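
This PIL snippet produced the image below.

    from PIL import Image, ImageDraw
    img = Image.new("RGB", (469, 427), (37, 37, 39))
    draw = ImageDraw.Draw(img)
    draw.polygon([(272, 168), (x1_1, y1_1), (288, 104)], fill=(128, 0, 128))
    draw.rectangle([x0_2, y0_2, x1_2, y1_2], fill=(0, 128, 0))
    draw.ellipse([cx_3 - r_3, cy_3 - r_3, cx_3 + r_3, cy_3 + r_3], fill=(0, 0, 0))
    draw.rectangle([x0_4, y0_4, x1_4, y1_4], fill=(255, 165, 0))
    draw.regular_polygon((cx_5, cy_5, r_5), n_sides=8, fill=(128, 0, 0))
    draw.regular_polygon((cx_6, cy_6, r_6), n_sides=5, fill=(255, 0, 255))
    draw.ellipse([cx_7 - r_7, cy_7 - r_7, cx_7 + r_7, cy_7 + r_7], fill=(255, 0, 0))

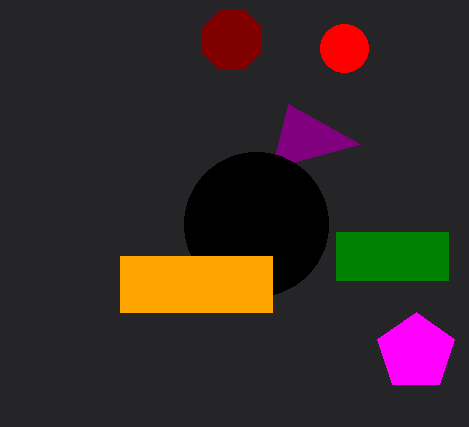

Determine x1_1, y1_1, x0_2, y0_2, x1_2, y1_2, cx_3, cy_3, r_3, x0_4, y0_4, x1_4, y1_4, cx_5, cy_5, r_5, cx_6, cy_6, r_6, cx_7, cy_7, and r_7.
x1_1 = 360; y1_1 = 144; x0_2 = 336; y0_2 = 232; x1_2 = 448; y1_2 = 280; cx_3 = 256; cy_3 = 224; r_3 = 72; x0_4 = 120; y0_4 = 256; x1_4 = 272; y1_4 = 312; cx_5 = 232; cy_5 = 40; r_5 = 32; cx_6 = 416; cy_6 = 352; r_6 = 40; cx_7 = 344; cy_7 = 48; r_7 = 24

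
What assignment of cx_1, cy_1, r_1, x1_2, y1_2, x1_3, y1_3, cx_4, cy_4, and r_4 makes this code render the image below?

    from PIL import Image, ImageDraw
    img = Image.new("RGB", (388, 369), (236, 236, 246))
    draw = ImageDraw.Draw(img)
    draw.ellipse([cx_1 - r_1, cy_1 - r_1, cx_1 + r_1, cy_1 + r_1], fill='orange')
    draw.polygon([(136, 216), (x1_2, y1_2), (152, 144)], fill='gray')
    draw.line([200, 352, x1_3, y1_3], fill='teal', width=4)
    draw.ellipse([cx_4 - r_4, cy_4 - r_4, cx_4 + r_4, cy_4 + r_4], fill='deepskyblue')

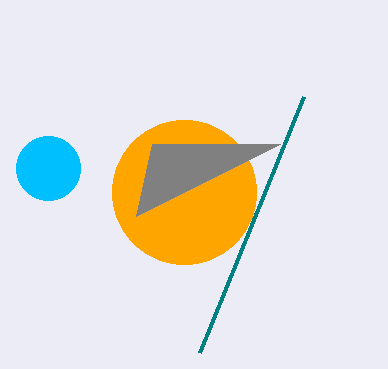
cx_1 = 184, cy_1 = 192, r_1 = 72, x1_2 = 280, y1_2 = 144, x1_3 = 304, y1_3 = 96, cx_4 = 48, cy_4 = 168, r_4 = 32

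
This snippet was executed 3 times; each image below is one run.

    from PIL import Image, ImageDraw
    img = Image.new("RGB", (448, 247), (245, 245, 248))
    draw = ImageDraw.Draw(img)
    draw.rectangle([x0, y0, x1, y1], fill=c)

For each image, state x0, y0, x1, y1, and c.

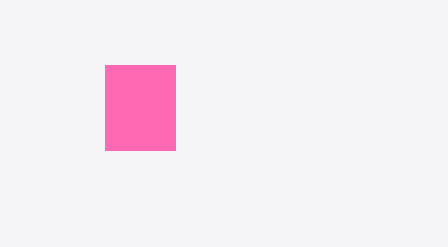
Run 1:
x0 = 105
y0 = 65
x1 = 175
y1 = 150
c = 'hotpink'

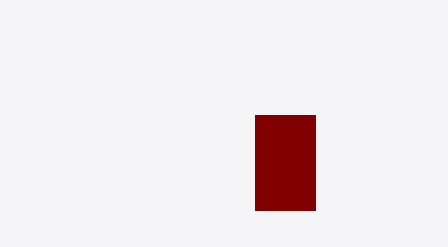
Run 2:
x0 = 255, y0 = 115, x1 = 315, y1 = 210, c = 'maroon'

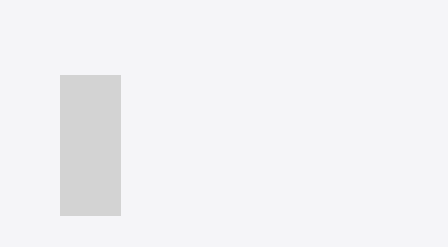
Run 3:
x0 = 60; y0 = 75; x1 = 120; y1 = 215; c = 'lightgray'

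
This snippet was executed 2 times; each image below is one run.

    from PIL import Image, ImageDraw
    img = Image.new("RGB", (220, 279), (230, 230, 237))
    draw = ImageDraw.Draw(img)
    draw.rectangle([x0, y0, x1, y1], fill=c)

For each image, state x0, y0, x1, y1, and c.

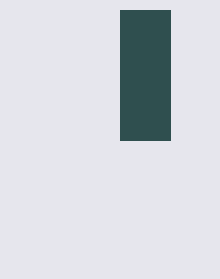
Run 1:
x0 = 120, y0 = 10, x1 = 170, y1 = 140, c = 'darkslategray'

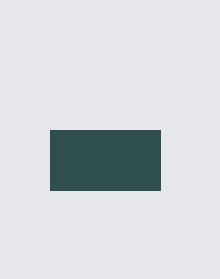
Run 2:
x0 = 50, y0 = 130, x1 = 160, y1 = 190, c = 'darkslategray'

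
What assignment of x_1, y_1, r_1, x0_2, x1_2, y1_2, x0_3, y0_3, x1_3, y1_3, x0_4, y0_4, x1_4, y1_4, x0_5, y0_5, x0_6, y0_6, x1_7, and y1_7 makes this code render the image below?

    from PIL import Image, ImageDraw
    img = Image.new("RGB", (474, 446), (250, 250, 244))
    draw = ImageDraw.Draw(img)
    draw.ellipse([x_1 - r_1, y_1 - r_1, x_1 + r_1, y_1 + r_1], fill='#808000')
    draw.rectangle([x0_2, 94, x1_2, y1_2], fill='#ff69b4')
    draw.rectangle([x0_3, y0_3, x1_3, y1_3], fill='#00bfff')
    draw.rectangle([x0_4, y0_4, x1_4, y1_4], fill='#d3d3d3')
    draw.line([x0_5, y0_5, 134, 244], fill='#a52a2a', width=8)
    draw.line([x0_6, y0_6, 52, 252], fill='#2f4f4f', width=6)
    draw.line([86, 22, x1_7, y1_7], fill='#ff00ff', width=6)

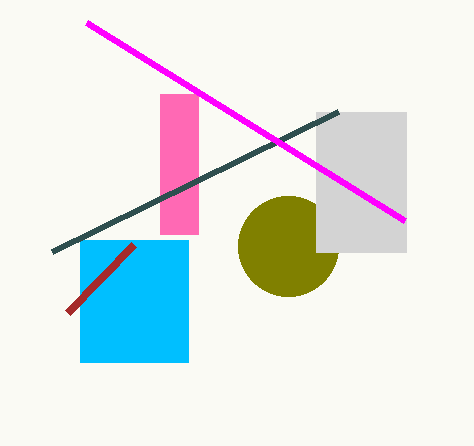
x_1 = 288, y_1 = 246, r_1 = 50, x0_2 = 160, x1_2 = 198, y1_2 = 234, x0_3 = 80, y0_3 = 240, x1_3 = 188, y1_3 = 362, x0_4 = 316, y0_4 = 112, x1_4 = 406, y1_4 = 252, x0_5 = 68, y0_5 = 312, x0_6 = 338, y0_6 = 112, x1_7 = 404, y1_7 = 220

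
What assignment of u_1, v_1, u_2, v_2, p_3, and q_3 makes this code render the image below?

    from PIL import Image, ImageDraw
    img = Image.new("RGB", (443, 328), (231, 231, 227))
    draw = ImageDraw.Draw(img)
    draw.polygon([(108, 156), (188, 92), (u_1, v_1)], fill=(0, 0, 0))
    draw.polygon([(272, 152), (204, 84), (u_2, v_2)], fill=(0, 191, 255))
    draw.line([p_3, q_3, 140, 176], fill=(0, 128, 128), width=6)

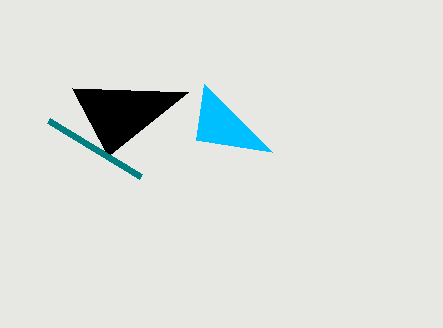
u_1 = 72, v_1 = 88, u_2 = 196, v_2 = 140, p_3 = 48, q_3 = 120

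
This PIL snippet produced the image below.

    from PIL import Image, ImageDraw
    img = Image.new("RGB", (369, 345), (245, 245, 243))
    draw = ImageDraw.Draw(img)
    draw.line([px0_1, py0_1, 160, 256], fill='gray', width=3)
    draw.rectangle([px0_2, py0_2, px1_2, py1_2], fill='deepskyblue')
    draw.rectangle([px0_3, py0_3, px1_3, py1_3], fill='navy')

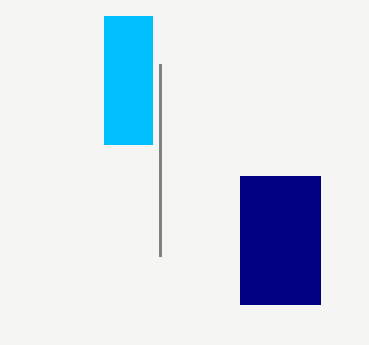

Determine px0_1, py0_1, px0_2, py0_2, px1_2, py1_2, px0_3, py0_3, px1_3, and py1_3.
px0_1 = 160, py0_1 = 64, px0_2 = 104, py0_2 = 16, px1_2 = 152, py1_2 = 144, px0_3 = 240, py0_3 = 176, px1_3 = 320, py1_3 = 304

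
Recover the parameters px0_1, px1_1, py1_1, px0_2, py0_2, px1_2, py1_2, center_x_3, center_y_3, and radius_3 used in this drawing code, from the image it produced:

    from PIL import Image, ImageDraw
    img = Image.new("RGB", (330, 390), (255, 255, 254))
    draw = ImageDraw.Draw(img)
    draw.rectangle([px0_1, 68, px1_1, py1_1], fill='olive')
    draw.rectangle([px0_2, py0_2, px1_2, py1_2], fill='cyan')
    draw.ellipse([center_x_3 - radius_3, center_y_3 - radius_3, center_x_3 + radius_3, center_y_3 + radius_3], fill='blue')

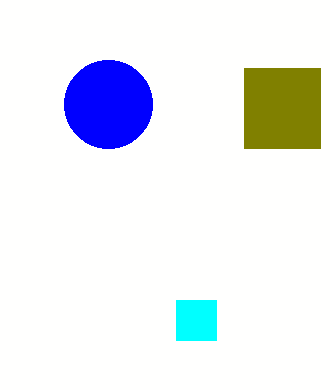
px0_1 = 244
px1_1 = 320
py1_1 = 148
px0_2 = 176
py0_2 = 300
px1_2 = 216
py1_2 = 340
center_x_3 = 108
center_y_3 = 104
radius_3 = 44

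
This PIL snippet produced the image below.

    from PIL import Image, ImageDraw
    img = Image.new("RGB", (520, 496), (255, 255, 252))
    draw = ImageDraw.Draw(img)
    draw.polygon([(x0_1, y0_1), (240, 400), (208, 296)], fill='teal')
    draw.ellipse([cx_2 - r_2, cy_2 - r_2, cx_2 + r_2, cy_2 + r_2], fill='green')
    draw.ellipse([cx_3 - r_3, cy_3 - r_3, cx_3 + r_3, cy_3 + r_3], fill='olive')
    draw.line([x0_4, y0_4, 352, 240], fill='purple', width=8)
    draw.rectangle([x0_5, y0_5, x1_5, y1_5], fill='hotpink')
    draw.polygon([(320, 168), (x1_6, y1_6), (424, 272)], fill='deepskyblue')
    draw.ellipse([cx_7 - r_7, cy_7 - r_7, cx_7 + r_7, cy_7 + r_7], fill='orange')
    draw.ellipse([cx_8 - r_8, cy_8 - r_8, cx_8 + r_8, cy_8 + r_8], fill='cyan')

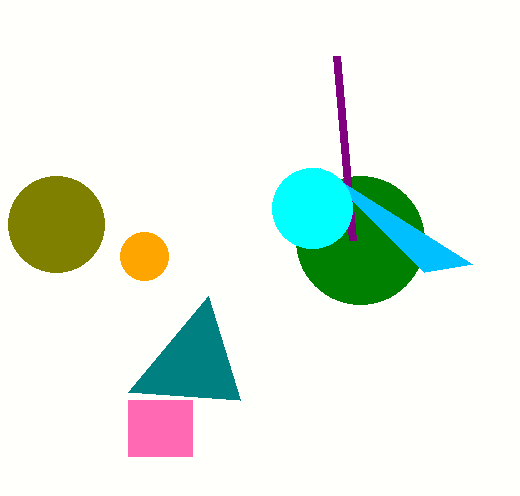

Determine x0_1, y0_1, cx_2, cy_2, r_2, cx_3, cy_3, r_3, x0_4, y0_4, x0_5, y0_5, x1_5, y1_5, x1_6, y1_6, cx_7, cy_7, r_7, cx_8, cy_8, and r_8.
x0_1 = 128, y0_1 = 392, cx_2 = 360, cy_2 = 240, r_2 = 64, cx_3 = 56, cy_3 = 224, r_3 = 48, x0_4 = 336, y0_4 = 56, x0_5 = 128, y0_5 = 400, x1_5 = 192, y1_5 = 456, x1_6 = 472, y1_6 = 264, cx_7 = 144, cy_7 = 256, r_7 = 24, cx_8 = 312, cy_8 = 208, r_8 = 40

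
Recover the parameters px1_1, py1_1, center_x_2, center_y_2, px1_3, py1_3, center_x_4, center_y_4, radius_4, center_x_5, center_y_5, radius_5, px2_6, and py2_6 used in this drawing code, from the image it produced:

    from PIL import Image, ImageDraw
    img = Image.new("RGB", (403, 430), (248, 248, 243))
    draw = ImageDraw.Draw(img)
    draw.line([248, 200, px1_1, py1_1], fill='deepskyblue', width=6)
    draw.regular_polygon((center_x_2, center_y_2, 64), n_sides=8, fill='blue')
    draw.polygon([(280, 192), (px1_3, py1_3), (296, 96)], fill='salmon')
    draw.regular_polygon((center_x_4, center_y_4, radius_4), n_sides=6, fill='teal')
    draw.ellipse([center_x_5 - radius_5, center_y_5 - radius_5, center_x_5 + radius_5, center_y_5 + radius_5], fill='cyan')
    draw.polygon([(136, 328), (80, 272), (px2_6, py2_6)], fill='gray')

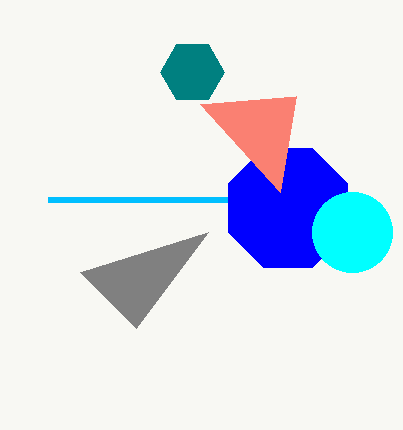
px1_1 = 48; py1_1 = 200; center_x_2 = 288; center_y_2 = 208; px1_3 = 200; py1_3 = 104; center_x_4 = 192; center_y_4 = 72; radius_4 = 32; center_x_5 = 352; center_y_5 = 232; radius_5 = 40; px2_6 = 208; py2_6 = 232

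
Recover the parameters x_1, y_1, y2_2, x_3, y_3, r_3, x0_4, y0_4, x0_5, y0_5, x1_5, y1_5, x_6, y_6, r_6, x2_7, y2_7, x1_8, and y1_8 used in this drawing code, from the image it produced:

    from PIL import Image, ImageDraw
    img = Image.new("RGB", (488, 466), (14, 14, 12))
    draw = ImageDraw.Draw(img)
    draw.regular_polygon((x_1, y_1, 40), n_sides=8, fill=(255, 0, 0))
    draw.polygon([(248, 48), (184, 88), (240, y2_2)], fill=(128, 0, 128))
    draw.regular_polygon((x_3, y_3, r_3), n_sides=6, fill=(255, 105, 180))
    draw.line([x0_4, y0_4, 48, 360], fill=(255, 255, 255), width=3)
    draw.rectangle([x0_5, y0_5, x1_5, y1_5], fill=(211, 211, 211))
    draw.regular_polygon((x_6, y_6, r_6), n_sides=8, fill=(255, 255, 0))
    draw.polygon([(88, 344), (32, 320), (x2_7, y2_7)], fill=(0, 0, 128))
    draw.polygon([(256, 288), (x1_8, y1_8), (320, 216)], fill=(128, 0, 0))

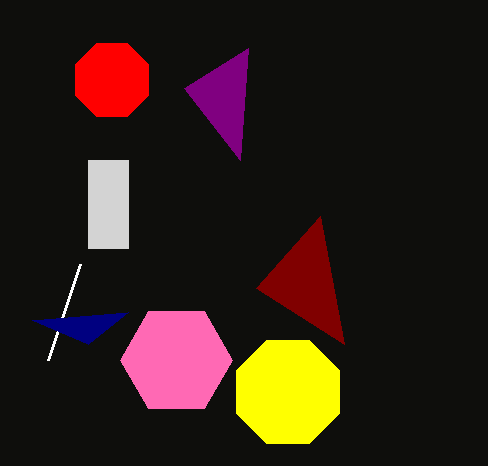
x_1 = 112
y_1 = 80
y2_2 = 160
x_3 = 176
y_3 = 360
r_3 = 56
x0_4 = 80
y0_4 = 264
x0_5 = 88
y0_5 = 160
x1_5 = 128
y1_5 = 248
x_6 = 288
y_6 = 392
r_6 = 56
x2_7 = 128
y2_7 = 312
x1_8 = 344
y1_8 = 344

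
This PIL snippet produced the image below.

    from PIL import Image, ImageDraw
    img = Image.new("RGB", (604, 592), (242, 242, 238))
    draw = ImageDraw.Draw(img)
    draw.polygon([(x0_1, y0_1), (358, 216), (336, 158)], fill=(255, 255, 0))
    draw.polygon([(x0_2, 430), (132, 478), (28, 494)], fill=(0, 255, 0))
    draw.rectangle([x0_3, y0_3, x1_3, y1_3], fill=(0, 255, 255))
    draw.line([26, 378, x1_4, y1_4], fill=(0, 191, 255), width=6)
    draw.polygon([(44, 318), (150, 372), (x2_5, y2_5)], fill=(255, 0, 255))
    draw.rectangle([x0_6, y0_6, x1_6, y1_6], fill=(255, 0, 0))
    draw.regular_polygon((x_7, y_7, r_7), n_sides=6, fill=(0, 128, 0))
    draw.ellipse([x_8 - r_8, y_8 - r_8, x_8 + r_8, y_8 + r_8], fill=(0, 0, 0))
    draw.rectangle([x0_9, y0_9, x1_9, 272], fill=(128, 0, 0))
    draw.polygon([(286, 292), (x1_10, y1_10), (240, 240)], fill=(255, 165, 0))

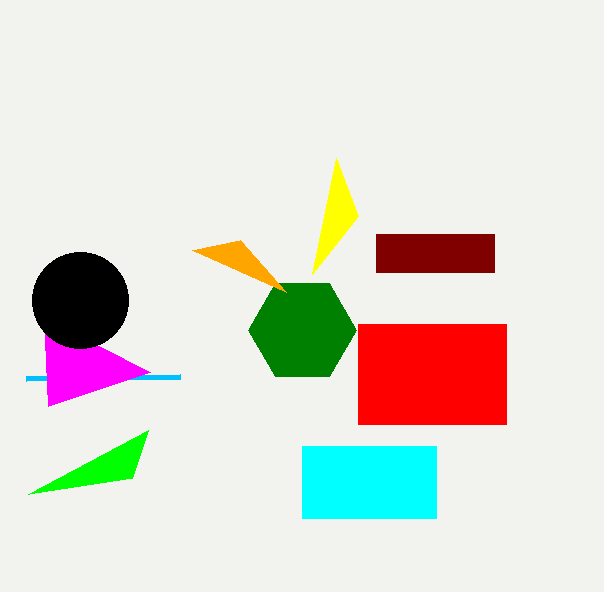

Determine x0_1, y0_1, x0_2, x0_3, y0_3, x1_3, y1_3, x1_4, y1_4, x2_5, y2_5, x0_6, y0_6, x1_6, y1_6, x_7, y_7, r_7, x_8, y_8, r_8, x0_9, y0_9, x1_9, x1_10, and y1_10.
x0_1 = 312; y0_1 = 274; x0_2 = 148; x0_3 = 302; y0_3 = 446; x1_3 = 436; y1_3 = 518; x1_4 = 180; y1_4 = 376; x2_5 = 48; y2_5 = 406; x0_6 = 358; y0_6 = 324; x1_6 = 506; y1_6 = 424; x_7 = 302; y_7 = 330; r_7 = 54; x_8 = 80; y_8 = 300; r_8 = 48; x0_9 = 376; y0_9 = 234; x1_9 = 494; x1_10 = 192; y1_10 = 250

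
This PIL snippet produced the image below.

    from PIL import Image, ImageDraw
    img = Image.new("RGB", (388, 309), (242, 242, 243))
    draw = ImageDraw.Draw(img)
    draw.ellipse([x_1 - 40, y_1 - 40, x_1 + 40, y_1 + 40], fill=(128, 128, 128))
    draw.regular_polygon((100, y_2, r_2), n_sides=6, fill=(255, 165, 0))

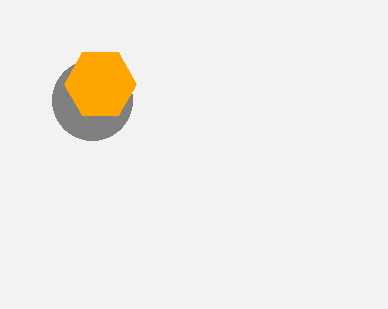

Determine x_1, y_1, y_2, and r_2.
x_1 = 92
y_1 = 100
y_2 = 84
r_2 = 36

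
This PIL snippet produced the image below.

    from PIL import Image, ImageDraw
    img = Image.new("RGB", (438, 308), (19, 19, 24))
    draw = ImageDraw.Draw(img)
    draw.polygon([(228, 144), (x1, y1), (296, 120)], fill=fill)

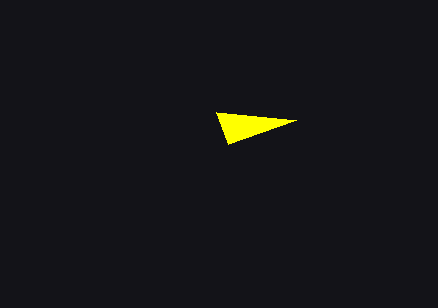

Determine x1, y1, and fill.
x1 = 216; y1 = 112; fill = 'yellow'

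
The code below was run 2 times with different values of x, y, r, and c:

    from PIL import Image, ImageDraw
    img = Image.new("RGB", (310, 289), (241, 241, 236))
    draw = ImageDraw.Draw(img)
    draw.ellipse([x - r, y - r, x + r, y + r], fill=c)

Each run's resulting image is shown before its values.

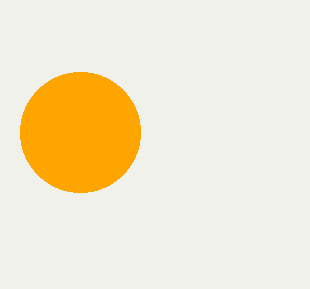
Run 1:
x = 80, y = 132, r = 60, c = 'orange'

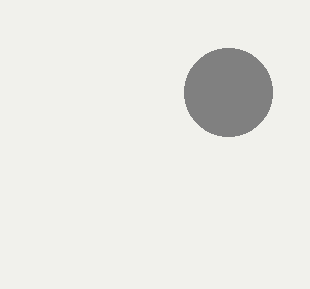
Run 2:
x = 228, y = 92, r = 44, c = 'gray'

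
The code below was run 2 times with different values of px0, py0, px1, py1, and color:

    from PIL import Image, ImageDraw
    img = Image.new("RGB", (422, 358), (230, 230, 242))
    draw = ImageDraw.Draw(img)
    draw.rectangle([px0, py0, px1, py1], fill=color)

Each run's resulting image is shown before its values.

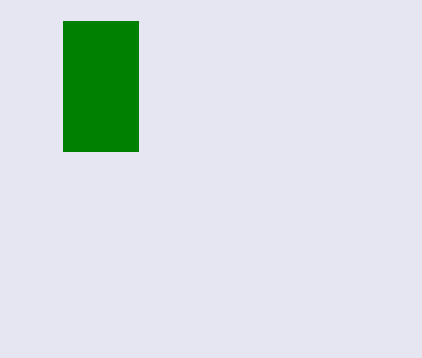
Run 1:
px0 = 63; py0 = 21; px1 = 138; py1 = 151; color = 'green'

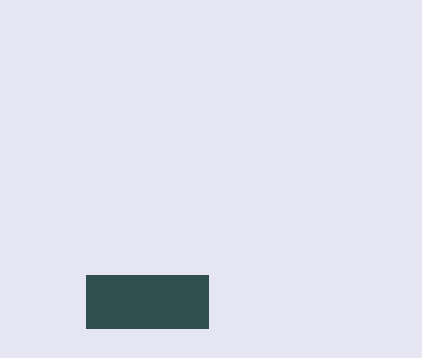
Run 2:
px0 = 86; py0 = 275; px1 = 208; py1 = 328; color = 'darkslategray'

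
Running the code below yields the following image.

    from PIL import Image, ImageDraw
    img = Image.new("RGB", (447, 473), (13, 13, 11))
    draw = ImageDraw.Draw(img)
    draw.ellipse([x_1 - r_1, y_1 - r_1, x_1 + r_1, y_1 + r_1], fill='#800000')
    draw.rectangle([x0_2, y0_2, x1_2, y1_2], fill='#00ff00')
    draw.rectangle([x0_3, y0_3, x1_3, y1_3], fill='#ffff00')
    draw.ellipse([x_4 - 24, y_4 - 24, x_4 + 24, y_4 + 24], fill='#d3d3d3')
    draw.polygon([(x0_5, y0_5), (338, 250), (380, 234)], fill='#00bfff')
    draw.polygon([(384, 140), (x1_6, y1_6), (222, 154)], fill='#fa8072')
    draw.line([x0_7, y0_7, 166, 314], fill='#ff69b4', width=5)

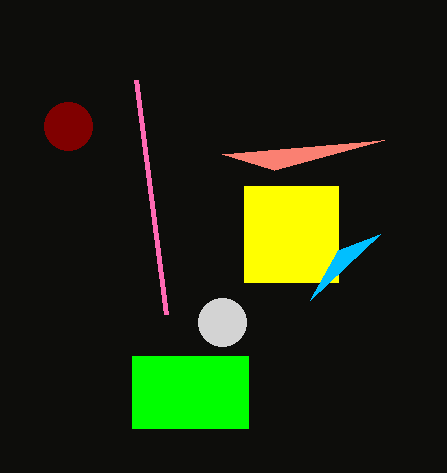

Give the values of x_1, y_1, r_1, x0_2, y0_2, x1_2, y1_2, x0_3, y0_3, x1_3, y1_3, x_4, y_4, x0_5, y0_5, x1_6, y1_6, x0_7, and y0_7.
x_1 = 68, y_1 = 126, r_1 = 24, x0_2 = 132, y0_2 = 356, x1_2 = 248, y1_2 = 428, x0_3 = 244, y0_3 = 186, x1_3 = 338, y1_3 = 282, x_4 = 222, y_4 = 322, x0_5 = 310, y0_5 = 300, x1_6 = 274, y1_6 = 170, x0_7 = 136, y0_7 = 80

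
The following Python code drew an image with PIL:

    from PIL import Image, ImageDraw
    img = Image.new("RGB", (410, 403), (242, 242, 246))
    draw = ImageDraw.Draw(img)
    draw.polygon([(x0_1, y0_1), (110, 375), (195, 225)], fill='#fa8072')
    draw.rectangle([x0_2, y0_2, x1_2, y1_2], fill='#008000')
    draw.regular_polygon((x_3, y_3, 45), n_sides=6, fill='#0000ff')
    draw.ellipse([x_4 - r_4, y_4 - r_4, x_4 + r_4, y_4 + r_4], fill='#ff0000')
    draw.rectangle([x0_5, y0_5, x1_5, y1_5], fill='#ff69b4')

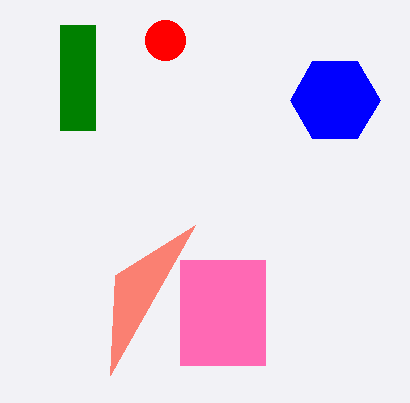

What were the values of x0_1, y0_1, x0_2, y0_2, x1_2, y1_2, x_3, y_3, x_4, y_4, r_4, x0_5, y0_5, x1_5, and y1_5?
x0_1 = 115; y0_1 = 275; x0_2 = 60; y0_2 = 25; x1_2 = 95; y1_2 = 130; x_3 = 335; y_3 = 100; x_4 = 165; y_4 = 40; r_4 = 20; x0_5 = 180; y0_5 = 260; x1_5 = 265; y1_5 = 365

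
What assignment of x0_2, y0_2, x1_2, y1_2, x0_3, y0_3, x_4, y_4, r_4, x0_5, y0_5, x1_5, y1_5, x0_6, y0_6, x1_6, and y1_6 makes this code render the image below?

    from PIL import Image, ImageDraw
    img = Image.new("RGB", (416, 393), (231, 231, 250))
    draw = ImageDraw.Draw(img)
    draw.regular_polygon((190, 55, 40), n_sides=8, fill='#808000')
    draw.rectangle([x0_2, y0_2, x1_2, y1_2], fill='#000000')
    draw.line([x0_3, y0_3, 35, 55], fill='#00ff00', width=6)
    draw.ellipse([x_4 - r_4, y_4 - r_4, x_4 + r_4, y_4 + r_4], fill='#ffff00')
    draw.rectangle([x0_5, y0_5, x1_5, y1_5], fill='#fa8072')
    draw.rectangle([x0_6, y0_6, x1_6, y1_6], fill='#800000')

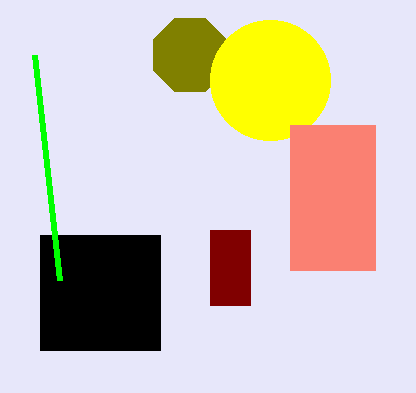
x0_2 = 40; y0_2 = 235; x1_2 = 160; y1_2 = 350; x0_3 = 60; y0_3 = 280; x_4 = 270; y_4 = 80; r_4 = 60; x0_5 = 290; y0_5 = 125; x1_5 = 375; y1_5 = 270; x0_6 = 210; y0_6 = 230; x1_6 = 250; y1_6 = 305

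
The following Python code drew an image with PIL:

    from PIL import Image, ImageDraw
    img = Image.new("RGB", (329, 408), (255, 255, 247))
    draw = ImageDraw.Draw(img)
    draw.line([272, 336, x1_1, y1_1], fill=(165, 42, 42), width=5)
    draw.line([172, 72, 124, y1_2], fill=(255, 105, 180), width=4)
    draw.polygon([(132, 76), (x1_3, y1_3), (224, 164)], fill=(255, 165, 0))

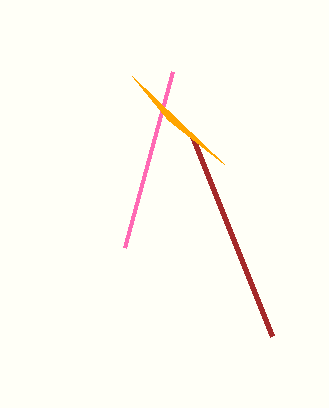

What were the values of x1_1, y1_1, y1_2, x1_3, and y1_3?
x1_1 = 192; y1_1 = 136; y1_2 = 248; x1_3 = 168; y1_3 = 120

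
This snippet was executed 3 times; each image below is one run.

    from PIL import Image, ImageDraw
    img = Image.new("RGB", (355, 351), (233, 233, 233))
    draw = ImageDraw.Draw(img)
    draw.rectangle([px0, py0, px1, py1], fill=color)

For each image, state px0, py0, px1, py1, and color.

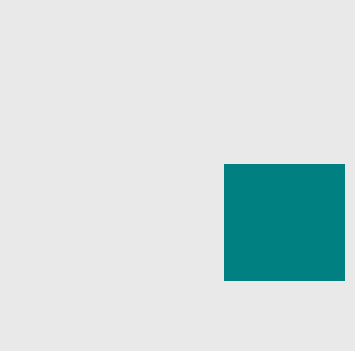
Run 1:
px0 = 224; py0 = 164; px1 = 344; py1 = 280; color = 'teal'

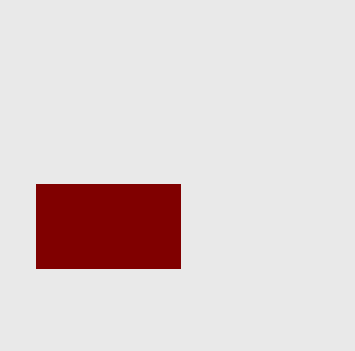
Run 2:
px0 = 36
py0 = 184
px1 = 180
py1 = 268
color = 'maroon'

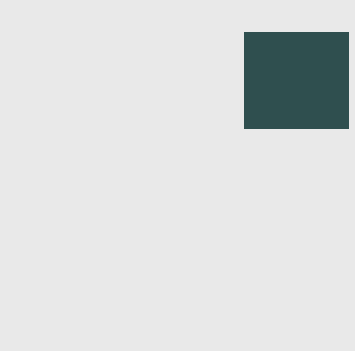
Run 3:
px0 = 244; py0 = 32; px1 = 348; py1 = 128; color = 'darkslategray'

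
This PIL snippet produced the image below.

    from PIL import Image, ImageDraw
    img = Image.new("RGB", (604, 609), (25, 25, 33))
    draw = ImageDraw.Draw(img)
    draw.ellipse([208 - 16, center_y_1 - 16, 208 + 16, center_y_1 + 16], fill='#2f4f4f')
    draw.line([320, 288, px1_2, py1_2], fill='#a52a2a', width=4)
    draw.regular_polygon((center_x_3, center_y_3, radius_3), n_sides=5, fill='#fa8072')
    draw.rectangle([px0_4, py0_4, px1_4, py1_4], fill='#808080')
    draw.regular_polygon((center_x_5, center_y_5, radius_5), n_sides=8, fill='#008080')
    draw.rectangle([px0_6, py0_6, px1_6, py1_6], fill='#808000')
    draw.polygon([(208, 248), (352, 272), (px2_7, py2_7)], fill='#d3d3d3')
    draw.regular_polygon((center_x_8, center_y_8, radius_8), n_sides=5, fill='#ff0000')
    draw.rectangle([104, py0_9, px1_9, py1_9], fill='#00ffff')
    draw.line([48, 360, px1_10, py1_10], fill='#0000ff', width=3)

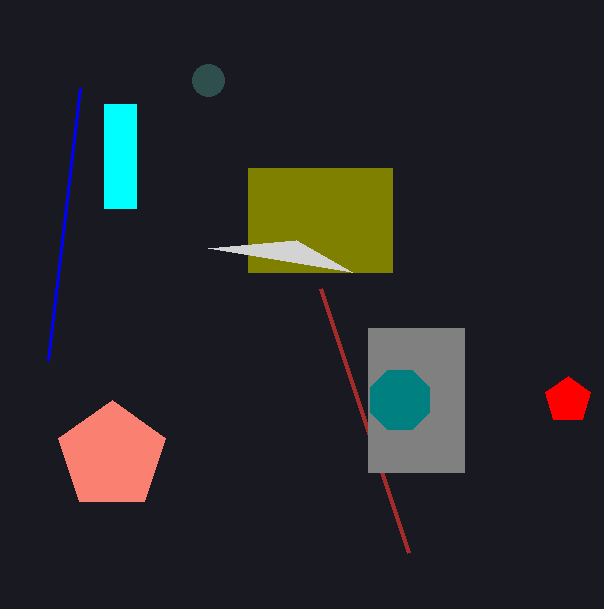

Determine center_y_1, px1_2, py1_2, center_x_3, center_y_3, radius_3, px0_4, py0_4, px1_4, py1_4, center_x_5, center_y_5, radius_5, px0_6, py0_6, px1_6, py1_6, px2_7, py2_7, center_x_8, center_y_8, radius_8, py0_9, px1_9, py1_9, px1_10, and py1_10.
center_y_1 = 80, px1_2 = 408, py1_2 = 552, center_x_3 = 112, center_y_3 = 456, radius_3 = 56, px0_4 = 368, py0_4 = 328, px1_4 = 464, py1_4 = 472, center_x_5 = 400, center_y_5 = 400, radius_5 = 32, px0_6 = 248, py0_6 = 168, px1_6 = 392, py1_6 = 272, px2_7 = 296, py2_7 = 240, center_x_8 = 568, center_y_8 = 400, radius_8 = 24, py0_9 = 104, px1_9 = 136, py1_9 = 208, px1_10 = 80, py1_10 = 88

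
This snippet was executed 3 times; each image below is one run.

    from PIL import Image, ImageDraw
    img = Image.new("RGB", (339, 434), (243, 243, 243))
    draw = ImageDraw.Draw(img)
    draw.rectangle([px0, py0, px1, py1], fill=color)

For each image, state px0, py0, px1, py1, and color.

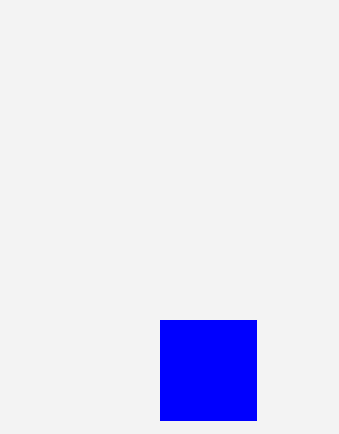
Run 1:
px0 = 160
py0 = 320
px1 = 256
py1 = 420
color = 'blue'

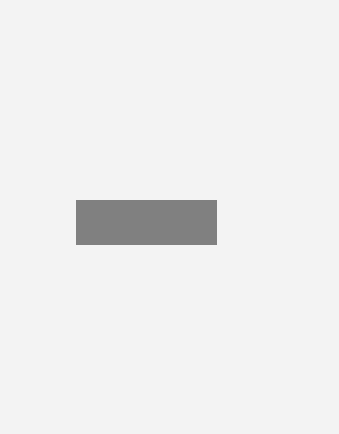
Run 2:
px0 = 76
py0 = 200
px1 = 216
py1 = 244
color = 'gray'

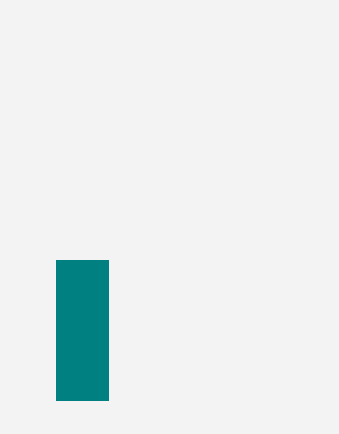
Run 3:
px0 = 56; py0 = 260; px1 = 108; py1 = 400; color = 'teal'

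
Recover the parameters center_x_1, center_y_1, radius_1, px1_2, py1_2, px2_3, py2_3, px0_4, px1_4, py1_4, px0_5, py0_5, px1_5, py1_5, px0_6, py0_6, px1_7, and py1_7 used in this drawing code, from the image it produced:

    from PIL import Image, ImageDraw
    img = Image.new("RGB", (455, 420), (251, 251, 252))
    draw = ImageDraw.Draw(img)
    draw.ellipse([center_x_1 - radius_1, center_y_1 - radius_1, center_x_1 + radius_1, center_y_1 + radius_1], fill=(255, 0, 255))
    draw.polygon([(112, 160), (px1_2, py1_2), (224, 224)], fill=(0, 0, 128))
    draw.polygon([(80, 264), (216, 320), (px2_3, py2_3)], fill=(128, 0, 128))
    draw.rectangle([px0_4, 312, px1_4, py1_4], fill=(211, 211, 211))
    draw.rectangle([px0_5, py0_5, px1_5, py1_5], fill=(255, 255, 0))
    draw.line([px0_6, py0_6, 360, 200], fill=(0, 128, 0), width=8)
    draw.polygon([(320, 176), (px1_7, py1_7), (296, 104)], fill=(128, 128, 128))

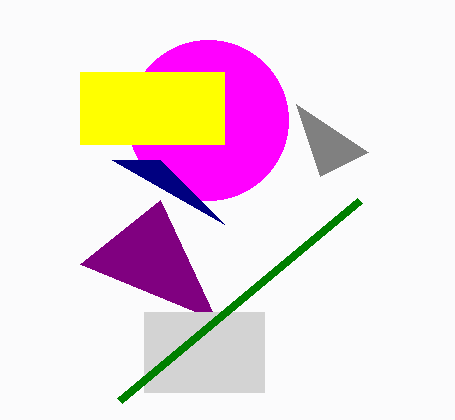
center_x_1 = 208
center_y_1 = 120
radius_1 = 80
px1_2 = 160
py1_2 = 160
px2_3 = 160
py2_3 = 200
px0_4 = 144
px1_4 = 264
py1_4 = 392
px0_5 = 80
py0_5 = 72
px1_5 = 224
py1_5 = 144
px0_6 = 120
py0_6 = 400
px1_7 = 368
py1_7 = 152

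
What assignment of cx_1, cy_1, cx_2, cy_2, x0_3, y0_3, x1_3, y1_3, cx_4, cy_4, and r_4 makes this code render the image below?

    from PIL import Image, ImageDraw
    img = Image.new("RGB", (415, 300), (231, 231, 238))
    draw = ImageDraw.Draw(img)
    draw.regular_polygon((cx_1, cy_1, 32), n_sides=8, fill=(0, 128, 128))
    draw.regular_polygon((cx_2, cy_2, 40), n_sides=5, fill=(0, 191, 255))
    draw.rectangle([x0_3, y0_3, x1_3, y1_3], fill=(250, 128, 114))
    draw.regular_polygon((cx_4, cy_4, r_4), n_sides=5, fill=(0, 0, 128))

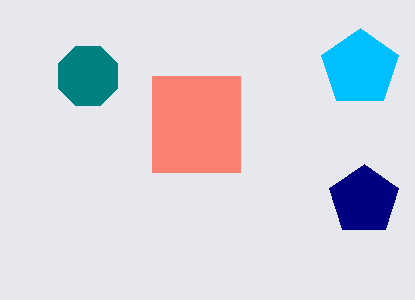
cx_1 = 88
cy_1 = 76
cx_2 = 360
cy_2 = 68
x0_3 = 152
y0_3 = 76
x1_3 = 240
y1_3 = 172
cx_4 = 364
cy_4 = 200
r_4 = 36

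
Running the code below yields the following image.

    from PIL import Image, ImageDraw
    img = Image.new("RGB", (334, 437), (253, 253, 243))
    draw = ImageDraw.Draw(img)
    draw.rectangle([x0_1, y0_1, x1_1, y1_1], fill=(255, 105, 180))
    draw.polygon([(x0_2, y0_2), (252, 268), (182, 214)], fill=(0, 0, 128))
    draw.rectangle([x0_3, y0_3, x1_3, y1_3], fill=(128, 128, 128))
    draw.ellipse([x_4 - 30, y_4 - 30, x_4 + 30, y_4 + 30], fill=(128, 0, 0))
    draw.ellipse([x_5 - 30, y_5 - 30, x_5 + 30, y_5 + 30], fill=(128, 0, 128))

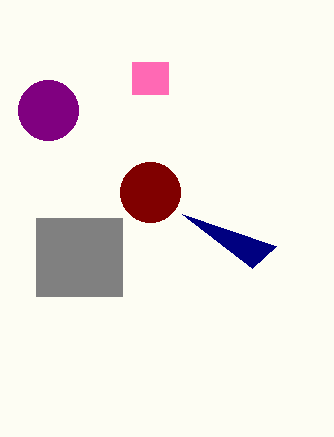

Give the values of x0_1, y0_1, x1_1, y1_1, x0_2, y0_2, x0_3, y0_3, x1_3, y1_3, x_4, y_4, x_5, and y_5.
x0_1 = 132
y0_1 = 62
x1_1 = 168
y1_1 = 94
x0_2 = 276
y0_2 = 246
x0_3 = 36
y0_3 = 218
x1_3 = 122
y1_3 = 296
x_4 = 150
y_4 = 192
x_5 = 48
y_5 = 110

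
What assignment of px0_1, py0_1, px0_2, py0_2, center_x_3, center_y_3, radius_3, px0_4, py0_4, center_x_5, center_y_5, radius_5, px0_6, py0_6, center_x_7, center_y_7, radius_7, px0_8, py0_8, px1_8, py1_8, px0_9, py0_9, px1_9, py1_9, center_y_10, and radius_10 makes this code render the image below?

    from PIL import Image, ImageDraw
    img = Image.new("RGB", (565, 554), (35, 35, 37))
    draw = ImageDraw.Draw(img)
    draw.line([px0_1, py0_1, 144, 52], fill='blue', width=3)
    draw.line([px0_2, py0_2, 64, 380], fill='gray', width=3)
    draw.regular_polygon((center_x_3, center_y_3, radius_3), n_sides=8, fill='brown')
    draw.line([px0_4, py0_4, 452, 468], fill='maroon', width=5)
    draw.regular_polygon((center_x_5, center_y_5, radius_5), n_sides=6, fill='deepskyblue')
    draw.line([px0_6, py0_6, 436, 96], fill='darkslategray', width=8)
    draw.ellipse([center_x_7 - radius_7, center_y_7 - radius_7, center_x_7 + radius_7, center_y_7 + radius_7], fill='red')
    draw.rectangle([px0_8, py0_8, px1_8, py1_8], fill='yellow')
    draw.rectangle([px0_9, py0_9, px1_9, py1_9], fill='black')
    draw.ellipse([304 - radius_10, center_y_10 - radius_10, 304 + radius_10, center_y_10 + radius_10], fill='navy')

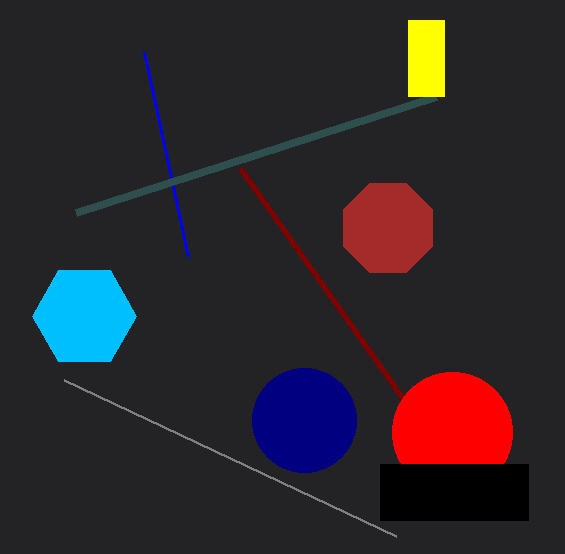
px0_1 = 188
py0_1 = 256
px0_2 = 396
py0_2 = 536
center_x_3 = 388
center_y_3 = 228
radius_3 = 48
px0_4 = 240
py0_4 = 168
center_x_5 = 84
center_y_5 = 316
radius_5 = 52
px0_6 = 76
py0_6 = 212
center_x_7 = 452
center_y_7 = 432
radius_7 = 60
px0_8 = 408
py0_8 = 20
px1_8 = 444
py1_8 = 96
px0_9 = 380
py0_9 = 464
px1_9 = 528
py1_9 = 520
center_y_10 = 420
radius_10 = 52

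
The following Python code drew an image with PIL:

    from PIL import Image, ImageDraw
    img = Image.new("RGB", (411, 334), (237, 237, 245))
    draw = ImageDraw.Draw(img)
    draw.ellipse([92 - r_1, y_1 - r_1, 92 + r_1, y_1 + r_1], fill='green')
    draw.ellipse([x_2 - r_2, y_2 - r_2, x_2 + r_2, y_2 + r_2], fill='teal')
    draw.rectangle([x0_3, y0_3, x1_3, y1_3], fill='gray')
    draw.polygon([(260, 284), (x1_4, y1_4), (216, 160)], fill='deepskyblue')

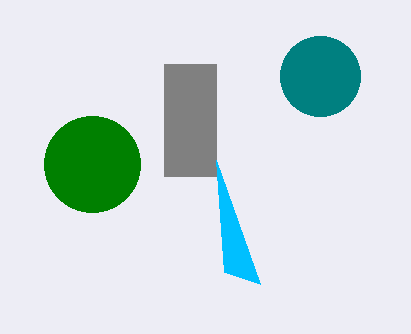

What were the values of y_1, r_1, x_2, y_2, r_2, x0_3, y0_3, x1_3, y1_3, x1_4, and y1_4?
y_1 = 164
r_1 = 48
x_2 = 320
y_2 = 76
r_2 = 40
x0_3 = 164
y0_3 = 64
x1_3 = 216
y1_3 = 176
x1_4 = 224
y1_4 = 272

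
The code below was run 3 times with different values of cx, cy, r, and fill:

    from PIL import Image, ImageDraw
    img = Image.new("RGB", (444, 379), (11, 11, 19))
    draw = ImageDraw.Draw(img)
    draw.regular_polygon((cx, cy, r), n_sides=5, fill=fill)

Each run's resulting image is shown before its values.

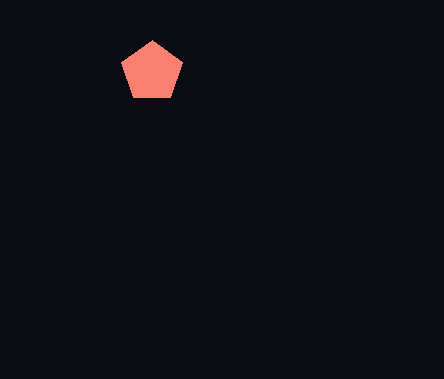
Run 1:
cx = 152
cy = 72
r = 32
fill = 'salmon'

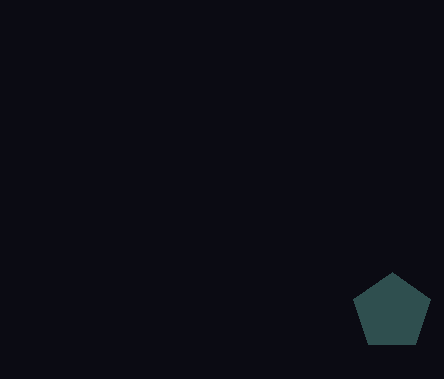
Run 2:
cx = 392; cy = 312; r = 40; fill = 'darkslategray'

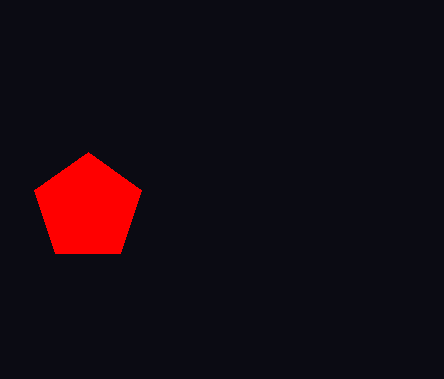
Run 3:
cx = 88; cy = 208; r = 56; fill = 'red'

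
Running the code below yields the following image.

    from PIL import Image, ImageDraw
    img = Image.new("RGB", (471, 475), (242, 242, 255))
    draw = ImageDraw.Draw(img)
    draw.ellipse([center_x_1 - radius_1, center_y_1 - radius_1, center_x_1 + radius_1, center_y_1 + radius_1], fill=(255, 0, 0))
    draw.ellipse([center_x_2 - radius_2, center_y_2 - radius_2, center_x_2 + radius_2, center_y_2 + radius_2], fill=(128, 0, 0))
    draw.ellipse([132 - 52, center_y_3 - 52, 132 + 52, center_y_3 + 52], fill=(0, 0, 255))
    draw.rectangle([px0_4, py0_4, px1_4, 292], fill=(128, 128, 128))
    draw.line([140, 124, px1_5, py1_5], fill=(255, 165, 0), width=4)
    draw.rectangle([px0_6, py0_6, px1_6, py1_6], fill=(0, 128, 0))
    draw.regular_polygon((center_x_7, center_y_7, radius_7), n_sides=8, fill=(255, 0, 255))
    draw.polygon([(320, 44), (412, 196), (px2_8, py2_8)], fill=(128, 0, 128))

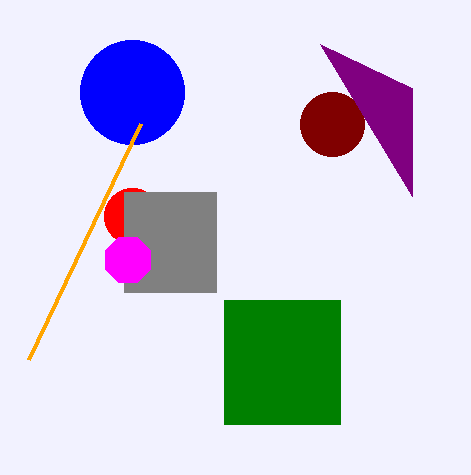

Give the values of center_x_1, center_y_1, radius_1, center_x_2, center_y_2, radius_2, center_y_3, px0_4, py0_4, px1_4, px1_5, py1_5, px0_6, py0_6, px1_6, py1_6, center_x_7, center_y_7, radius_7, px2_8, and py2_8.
center_x_1 = 132
center_y_1 = 216
radius_1 = 28
center_x_2 = 332
center_y_2 = 124
radius_2 = 32
center_y_3 = 92
px0_4 = 124
py0_4 = 192
px1_4 = 216
px1_5 = 28
py1_5 = 360
px0_6 = 224
py0_6 = 300
px1_6 = 340
py1_6 = 424
center_x_7 = 128
center_y_7 = 260
radius_7 = 24
px2_8 = 412
py2_8 = 88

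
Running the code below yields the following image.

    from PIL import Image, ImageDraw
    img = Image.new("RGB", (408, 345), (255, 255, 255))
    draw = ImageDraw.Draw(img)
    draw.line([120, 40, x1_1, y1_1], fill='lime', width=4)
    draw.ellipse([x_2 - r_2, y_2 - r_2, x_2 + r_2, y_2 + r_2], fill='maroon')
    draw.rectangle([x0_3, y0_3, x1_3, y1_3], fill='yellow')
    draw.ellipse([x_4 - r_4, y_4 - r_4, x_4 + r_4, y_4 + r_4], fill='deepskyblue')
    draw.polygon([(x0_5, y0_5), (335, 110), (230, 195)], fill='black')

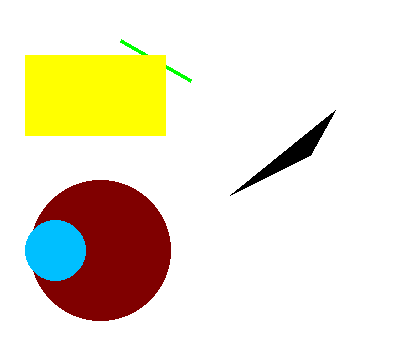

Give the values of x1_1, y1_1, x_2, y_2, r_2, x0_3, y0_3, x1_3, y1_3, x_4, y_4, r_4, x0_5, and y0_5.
x1_1 = 190, y1_1 = 80, x_2 = 100, y_2 = 250, r_2 = 70, x0_3 = 25, y0_3 = 55, x1_3 = 165, y1_3 = 135, x_4 = 55, y_4 = 250, r_4 = 30, x0_5 = 310, y0_5 = 155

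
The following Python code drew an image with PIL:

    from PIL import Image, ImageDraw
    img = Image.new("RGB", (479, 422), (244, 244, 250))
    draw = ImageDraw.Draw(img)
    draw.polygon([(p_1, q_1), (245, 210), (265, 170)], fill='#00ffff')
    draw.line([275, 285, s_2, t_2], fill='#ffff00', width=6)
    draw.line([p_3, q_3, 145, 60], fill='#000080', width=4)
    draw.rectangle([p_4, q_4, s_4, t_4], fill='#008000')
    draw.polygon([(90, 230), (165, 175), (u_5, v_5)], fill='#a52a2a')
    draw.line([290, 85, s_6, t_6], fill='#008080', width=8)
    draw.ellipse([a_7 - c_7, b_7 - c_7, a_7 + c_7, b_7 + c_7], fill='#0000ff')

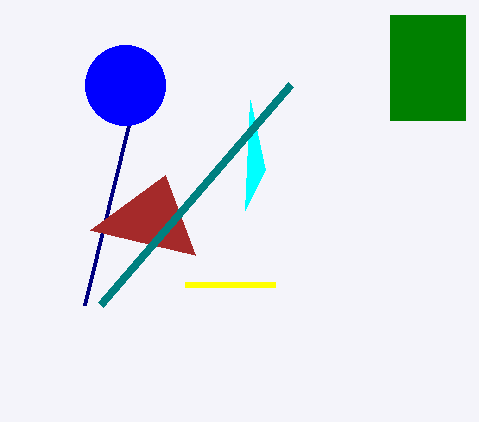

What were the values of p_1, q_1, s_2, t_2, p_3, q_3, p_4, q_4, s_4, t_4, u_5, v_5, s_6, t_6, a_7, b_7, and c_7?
p_1 = 250; q_1 = 100; s_2 = 185; t_2 = 285; p_3 = 85; q_3 = 305; p_4 = 390; q_4 = 15; s_4 = 465; t_4 = 120; u_5 = 195; v_5 = 255; s_6 = 100; t_6 = 305; a_7 = 125; b_7 = 85; c_7 = 40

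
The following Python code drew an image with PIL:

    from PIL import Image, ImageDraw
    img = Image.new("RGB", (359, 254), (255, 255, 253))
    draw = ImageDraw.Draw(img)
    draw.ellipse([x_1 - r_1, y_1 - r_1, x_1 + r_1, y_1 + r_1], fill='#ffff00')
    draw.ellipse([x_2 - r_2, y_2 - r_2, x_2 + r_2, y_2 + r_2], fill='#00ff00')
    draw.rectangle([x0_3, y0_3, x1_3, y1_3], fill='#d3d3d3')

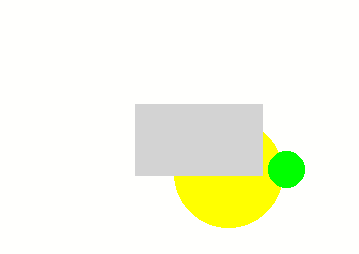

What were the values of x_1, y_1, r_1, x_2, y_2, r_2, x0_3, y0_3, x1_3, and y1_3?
x_1 = 228, y_1 = 173, r_1 = 54, x_2 = 286, y_2 = 169, r_2 = 18, x0_3 = 135, y0_3 = 104, x1_3 = 262, y1_3 = 175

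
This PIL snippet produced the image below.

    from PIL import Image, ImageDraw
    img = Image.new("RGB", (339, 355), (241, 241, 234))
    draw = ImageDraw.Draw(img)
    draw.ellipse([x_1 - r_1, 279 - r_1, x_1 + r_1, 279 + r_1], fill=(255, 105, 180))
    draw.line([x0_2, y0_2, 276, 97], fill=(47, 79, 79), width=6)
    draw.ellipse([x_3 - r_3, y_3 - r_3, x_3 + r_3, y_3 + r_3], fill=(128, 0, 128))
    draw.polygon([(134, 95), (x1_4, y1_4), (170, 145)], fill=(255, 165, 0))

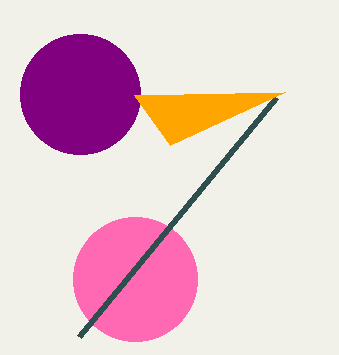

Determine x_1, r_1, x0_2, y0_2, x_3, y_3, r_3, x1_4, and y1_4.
x_1 = 135; r_1 = 62; x0_2 = 79; y0_2 = 336; x_3 = 80; y_3 = 94; r_3 = 60; x1_4 = 285; y1_4 = 92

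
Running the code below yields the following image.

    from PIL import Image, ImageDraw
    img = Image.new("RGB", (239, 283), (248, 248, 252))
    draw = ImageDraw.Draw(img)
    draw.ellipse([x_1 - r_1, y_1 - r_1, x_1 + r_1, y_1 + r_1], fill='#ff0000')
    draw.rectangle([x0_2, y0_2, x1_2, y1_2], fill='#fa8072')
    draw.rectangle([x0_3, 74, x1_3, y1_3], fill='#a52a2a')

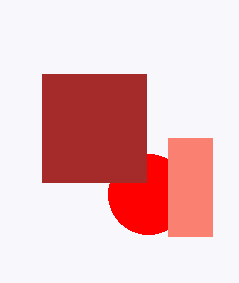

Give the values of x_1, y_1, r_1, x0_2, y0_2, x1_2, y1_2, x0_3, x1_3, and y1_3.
x_1 = 148; y_1 = 194; r_1 = 40; x0_2 = 168; y0_2 = 138; x1_2 = 212; y1_2 = 236; x0_3 = 42; x1_3 = 146; y1_3 = 182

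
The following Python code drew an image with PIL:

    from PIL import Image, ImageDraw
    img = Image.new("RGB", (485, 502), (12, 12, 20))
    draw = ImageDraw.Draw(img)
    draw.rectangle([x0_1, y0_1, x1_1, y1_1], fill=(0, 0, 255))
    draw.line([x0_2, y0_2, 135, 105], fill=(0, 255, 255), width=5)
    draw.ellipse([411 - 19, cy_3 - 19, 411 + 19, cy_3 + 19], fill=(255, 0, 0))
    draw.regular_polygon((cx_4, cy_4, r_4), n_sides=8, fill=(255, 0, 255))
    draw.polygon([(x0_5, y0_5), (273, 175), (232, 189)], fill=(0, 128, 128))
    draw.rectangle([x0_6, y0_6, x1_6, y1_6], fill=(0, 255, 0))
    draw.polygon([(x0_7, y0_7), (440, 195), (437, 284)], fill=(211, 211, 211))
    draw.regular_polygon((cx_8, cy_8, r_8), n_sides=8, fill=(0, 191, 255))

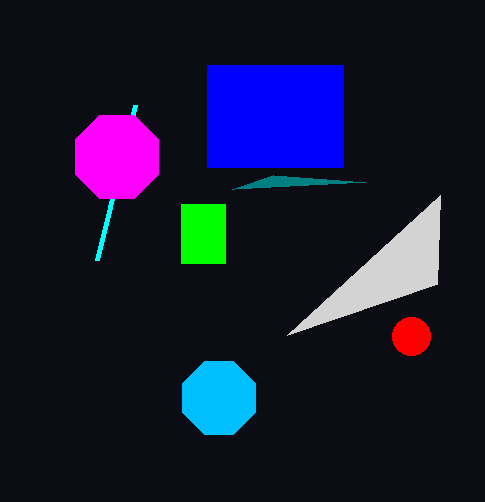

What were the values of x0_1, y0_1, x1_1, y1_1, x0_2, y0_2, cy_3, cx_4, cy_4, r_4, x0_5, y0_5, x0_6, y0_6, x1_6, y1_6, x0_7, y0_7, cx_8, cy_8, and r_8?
x0_1 = 207, y0_1 = 65, x1_1 = 343, y1_1 = 167, x0_2 = 97, y0_2 = 260, cy_3 = 336, cx_4 = 117, cy_4 = 157, r_4 = 45, x0_5 = 365, y0_5 = 182, x0_6 = 181, y0_6 = 204, x1_6 = 225, y1_6 = 263, x0_7 = 287, y0_7 = 335, cx_8 = 219, cy_8 = 398, r_8 = 39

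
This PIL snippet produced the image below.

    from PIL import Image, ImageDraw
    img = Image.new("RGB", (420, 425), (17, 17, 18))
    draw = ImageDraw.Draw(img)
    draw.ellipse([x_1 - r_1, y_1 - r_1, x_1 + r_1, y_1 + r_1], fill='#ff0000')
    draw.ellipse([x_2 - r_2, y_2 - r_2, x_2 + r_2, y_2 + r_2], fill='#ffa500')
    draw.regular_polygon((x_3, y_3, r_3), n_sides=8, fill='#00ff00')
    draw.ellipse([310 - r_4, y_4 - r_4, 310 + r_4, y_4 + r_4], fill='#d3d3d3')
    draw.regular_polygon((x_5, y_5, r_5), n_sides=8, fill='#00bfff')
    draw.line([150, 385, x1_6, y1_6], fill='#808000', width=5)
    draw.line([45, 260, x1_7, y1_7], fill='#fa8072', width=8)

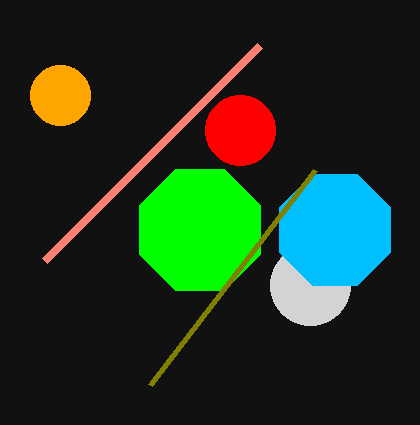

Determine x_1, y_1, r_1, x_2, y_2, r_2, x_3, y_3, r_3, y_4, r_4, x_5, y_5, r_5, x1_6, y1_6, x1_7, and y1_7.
x_1 = 240
y_1 = 130
r_1 = 35
x_2 = 60
y_2 = 95
r_2 = 30
x_3 = 200
y_3 = 230
r_3 = 65
y_4 = 285
r_4 = 40
x_5 = 335
y_5 = 230
r_5 = 60
x1_6 = 315
y1_6 = 170
x1_7 = 260
y1_7 = 45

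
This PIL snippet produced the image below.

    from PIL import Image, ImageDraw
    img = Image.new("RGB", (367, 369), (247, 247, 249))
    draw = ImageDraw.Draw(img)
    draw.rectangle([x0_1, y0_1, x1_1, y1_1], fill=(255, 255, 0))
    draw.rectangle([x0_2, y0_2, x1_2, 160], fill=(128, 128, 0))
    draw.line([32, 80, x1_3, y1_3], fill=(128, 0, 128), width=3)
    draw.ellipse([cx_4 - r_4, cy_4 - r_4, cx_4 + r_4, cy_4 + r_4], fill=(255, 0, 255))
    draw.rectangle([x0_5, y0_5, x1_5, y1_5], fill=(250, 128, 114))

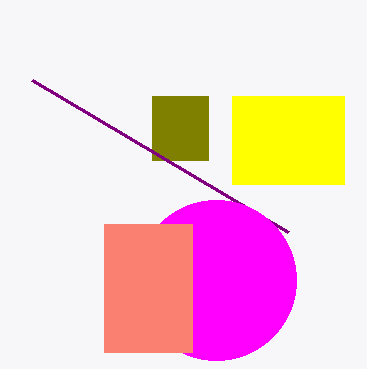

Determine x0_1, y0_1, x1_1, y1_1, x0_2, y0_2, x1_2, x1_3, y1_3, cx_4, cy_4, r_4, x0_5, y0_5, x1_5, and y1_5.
x0_1 = 232
y0_1 = 96
x1_1 = 344
y1_1 = 184
x0_2 = 152
y0_2 = 96
x1_2 = 208
x1_3 = 288
y1_3 = 232
cx_4 = 216
cy_4 = 280
r_4 = 80
x0_5 = 104
y0_5 = 224
x1_5 = 192
y1_5 = 352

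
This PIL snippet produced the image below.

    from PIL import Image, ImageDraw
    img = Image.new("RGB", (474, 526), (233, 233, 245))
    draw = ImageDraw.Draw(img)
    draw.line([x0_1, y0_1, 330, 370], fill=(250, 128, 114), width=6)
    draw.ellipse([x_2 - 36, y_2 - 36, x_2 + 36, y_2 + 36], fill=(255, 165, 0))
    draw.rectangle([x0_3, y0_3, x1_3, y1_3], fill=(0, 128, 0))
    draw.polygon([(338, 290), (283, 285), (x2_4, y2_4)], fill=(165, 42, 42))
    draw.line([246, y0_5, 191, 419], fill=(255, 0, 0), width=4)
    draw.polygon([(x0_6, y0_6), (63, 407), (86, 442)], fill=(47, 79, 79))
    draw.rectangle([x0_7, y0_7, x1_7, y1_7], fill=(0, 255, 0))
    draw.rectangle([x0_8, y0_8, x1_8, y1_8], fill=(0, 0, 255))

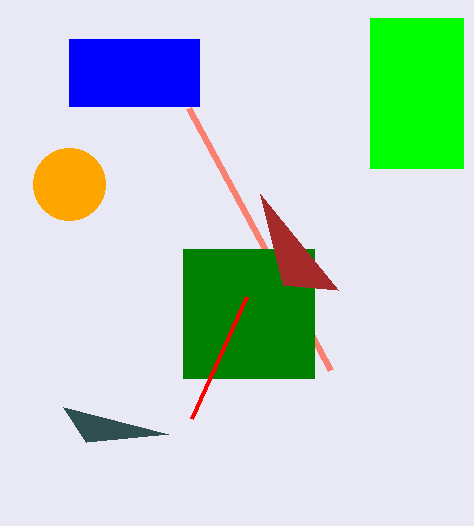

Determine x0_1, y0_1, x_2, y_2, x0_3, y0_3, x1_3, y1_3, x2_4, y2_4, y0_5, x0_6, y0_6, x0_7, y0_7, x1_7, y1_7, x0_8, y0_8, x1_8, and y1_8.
x0_1 = 188; y0_1 = 108; x_2 = 69; y_2 = 184; x0_3 = 183; y0_3 = 249; x1_3 = 314; y1_3 = 378; x2_4 = 260; y2_4 = 194; y0_5 = 297; x0_6 = 168; y0_6 = 434; x0_7 = 370; y0_7 = 18; x1_7 = 463; y1_7 = 168; x0_8 = 69; y0_8 = 39; x1_8 = 199; y1_8 = 106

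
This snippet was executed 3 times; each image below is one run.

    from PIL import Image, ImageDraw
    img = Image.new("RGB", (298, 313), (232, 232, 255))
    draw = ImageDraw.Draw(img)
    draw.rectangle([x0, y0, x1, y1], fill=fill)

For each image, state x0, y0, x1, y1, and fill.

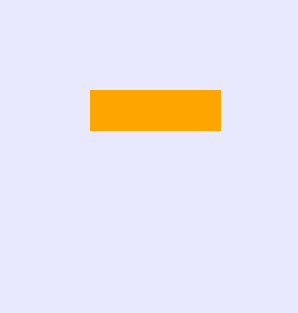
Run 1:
x0 = 90, y0 = 90, x1 = 220, y1 = 130, fill = 'orange'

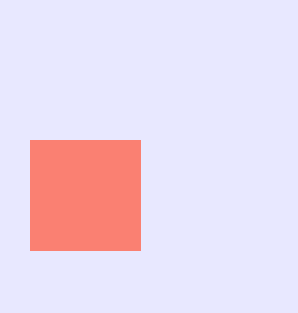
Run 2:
x0 = 30, y0 = 140, x1 = 140, y1 = 250, fill = 'salmon'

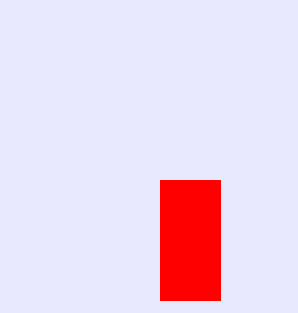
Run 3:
x0 = 160; y0 = 180; x1 = 220; y1 = 300; fill = 'red'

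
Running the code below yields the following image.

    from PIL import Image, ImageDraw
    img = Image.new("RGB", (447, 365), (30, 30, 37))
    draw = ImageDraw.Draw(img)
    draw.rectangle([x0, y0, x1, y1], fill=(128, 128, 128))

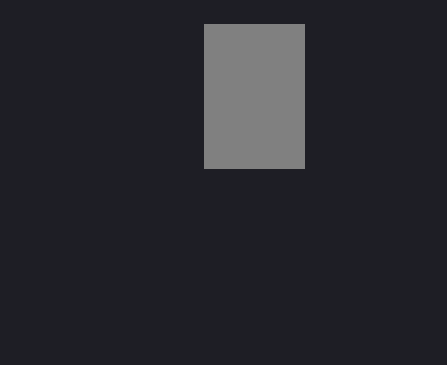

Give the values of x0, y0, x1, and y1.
x0 = 204, y0 = 24, x1 = 304, y1 = 168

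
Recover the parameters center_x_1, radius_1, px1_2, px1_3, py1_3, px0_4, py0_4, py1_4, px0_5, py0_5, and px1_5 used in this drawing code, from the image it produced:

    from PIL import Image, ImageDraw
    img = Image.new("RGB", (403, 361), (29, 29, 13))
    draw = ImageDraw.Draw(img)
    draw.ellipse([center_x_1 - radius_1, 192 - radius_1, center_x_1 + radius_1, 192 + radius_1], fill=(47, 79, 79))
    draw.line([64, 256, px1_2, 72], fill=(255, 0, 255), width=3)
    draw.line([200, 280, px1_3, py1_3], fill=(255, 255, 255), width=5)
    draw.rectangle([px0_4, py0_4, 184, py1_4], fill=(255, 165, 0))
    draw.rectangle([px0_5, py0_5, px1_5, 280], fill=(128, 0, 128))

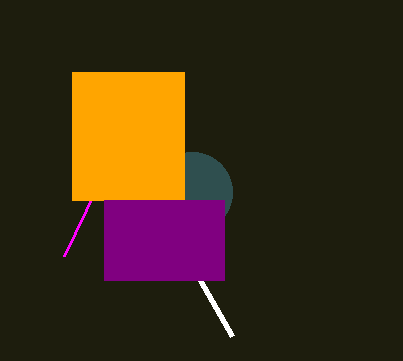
center_x_1 = 192, radius_1 = 40, px1_2 = 152, px1_3 = 232, py1_3 = 336, px0_4 = 72, py0_4 = 72, py1_4 = 200, px0_5 = 104, py0_5 = 200, px1_5 = 224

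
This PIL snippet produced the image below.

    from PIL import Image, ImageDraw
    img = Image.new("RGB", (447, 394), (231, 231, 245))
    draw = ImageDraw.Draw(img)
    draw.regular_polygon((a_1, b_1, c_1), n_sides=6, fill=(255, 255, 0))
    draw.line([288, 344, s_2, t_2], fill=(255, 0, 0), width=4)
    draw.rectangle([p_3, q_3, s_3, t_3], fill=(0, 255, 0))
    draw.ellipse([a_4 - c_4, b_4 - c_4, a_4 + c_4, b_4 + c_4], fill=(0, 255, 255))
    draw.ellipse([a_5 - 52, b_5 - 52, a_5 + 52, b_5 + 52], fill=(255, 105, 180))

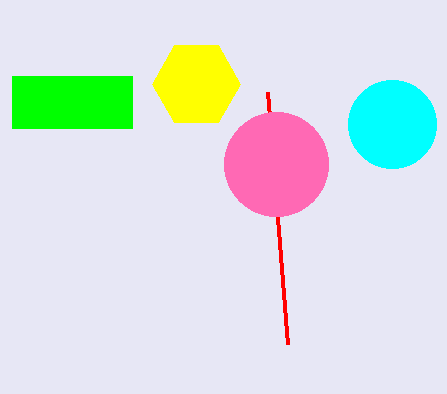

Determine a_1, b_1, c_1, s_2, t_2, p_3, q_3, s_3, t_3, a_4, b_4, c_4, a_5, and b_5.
a_1 = 196
b_1 = 84
c_1 = 44
s_2 = 268
t_2 = 92
p_3 = 12
q_3 = 76
s_3 = 132
t_3 = 128
a_4 = 392
b_4 = 124
c_4 = 44
a_5 = 276
b_5 = 164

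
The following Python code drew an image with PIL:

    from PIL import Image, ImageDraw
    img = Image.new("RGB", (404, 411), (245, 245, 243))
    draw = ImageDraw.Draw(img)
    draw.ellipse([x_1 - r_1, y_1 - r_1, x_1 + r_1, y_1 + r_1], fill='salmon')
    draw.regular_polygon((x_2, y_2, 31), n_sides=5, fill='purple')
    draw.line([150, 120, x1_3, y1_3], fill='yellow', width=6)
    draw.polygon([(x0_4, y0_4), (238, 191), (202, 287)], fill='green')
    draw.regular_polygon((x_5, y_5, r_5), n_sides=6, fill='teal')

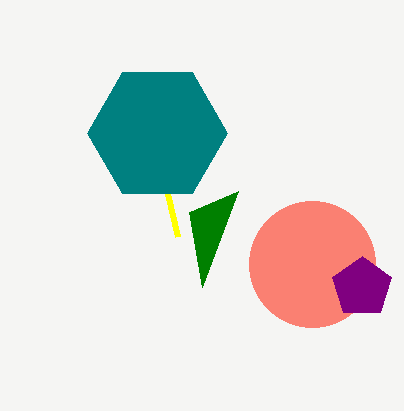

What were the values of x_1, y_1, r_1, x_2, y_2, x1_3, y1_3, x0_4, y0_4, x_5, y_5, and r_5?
x_1 = 312
y_1 = 264
r_1 = 63
x_2 = 362
y_2 = 287
x1_3 = 177
y1_3 = 236
x0_4 = 189
y0_4 = 212
x_5 = 157
y_5 = 133
r_5 = 70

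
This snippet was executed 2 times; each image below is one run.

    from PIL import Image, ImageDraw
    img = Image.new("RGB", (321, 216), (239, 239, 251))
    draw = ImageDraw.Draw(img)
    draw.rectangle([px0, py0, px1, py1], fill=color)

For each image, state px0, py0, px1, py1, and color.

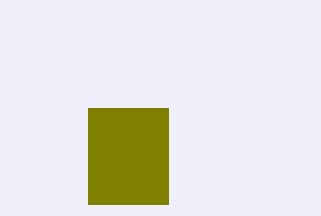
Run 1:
px0 = 88, py0 = 108, px1 = 168, py1 = 204, color = 'olive'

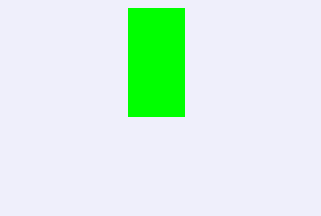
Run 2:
px0 = 128
py0 = 8
px1 = 184
py1 = 116
color = 'lime'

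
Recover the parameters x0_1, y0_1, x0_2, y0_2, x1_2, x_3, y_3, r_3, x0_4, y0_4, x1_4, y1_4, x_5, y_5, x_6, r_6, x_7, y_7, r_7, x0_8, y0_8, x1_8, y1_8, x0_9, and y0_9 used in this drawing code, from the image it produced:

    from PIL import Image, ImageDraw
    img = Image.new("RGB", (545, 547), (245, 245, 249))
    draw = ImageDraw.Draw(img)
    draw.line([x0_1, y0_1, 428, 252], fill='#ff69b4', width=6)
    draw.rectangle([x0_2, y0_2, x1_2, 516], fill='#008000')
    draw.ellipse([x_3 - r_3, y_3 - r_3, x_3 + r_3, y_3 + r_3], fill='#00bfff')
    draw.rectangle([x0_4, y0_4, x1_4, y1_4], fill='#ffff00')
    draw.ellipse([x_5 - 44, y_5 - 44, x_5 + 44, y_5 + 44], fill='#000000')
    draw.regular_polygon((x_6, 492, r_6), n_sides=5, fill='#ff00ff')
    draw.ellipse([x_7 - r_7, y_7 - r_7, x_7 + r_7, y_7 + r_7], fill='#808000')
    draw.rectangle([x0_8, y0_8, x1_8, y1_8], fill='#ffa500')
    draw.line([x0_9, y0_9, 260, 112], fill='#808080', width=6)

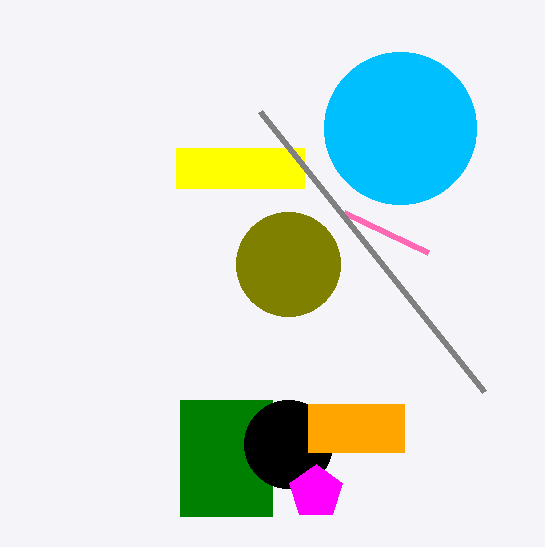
x0_1 = 344, y0_1 = 212, x0_2 = 180, y0_2 = 400, x1_2 = 272, x_3 = 400, y_3 = 128, r_3 = 76, x0_4 = 176, y0_4 = 148, x1_4 = 304, y1_4 = 188, x_5 = 288, y_5 = 444, x_6 = 316, r_6 = 28, x_7 = 288, y_7 = 264, r_7 = 52, x0_8 = 308, y0_8 = 404, x1_8 = 404, y1_8 = 452, x0_9 = 484, y0_9 = 392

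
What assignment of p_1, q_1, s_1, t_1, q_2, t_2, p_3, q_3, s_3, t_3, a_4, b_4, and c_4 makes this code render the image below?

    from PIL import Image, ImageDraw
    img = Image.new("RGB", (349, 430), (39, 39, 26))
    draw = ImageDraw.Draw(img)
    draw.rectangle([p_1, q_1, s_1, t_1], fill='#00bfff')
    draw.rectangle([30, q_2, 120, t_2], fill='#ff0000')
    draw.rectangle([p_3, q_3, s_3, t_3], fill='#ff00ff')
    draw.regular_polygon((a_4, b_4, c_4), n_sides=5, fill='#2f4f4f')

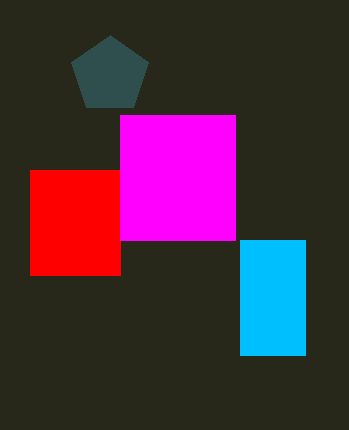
p_1 = 240
q_1 = 240
s_1 = 305
t_1 = 355
q_2 = 170
t_2 = 275
p_3 = 120
q_3 = 115
s_3 = 235
t_3 = 240
a_4 = 110
b_4 = 75
c_4 = 40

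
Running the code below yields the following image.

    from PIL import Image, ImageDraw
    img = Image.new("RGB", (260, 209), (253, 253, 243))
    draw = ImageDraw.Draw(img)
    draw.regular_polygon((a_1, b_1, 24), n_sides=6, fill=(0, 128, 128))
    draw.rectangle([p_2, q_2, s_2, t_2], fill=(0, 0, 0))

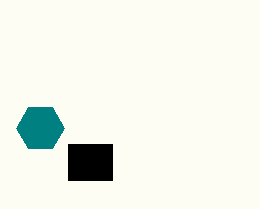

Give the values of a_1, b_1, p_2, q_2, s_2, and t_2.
a_1 = 40, b_1 = 128, p_2 = 68, q_2 = 144, s_2 = 112, t_2 = 180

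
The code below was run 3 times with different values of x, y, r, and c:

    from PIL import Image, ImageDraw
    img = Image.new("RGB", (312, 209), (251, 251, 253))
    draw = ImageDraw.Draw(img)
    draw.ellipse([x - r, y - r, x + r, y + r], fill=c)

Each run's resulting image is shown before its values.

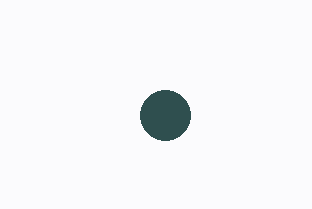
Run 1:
x = 165
y = 115
r = 25
c = 'darkslategray'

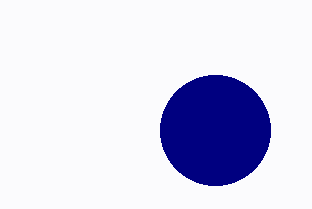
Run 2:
x = 215, y = 130, r = 55, c = 'navy'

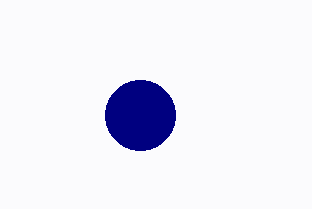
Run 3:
x = 140
y = 115
r = 35
c = 'navy'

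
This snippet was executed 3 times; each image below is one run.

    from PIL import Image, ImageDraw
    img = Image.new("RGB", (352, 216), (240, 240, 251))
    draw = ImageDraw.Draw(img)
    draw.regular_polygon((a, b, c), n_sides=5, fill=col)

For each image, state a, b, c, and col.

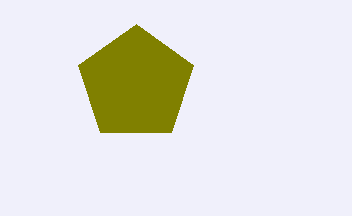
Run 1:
a = 136
b = 84
c = 60
col = 'olive'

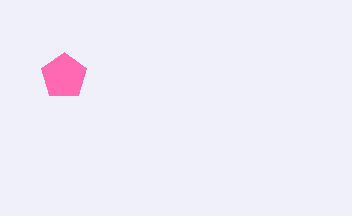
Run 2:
a = 64; b = 76; c = 24; col = 'hotpink'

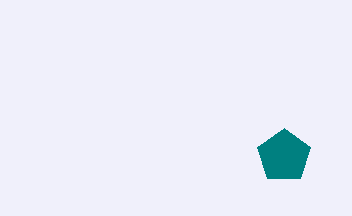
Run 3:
a = 284; b = 156; c = 28; col = 'teal'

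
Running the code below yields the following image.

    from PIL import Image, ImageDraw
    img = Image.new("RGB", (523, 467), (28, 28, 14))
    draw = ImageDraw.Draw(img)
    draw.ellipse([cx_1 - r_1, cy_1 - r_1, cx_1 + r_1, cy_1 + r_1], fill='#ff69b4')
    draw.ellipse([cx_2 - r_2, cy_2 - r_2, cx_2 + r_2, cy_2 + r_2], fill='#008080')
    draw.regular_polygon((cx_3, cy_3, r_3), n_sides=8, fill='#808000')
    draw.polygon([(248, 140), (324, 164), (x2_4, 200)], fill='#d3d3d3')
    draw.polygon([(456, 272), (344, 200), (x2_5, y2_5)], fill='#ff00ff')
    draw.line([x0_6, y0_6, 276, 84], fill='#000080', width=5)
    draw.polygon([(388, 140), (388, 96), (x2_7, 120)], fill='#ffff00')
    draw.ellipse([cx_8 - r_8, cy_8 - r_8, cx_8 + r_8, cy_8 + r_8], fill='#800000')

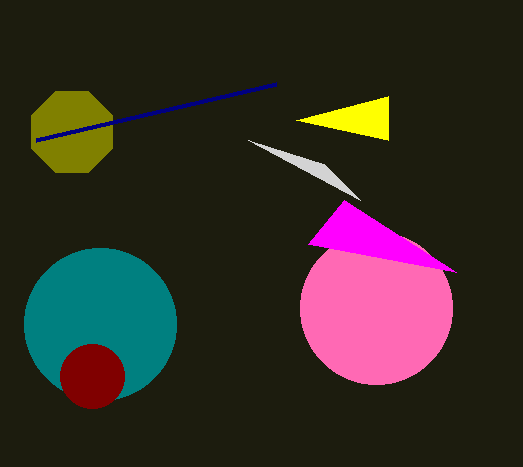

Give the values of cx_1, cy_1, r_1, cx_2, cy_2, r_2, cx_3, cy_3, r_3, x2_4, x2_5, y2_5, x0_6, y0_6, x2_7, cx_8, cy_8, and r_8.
cx_1 = 376
cy_1 = 308
r_1 = 76
cx_2 = 100
cy_2 = 324
r_2 = 76
cx_3 = 72
cy_3 = 132
r_3 = 44
x2_4 = 360
x2_5 = 308
y2_5 = 244
x0_6 = 36
y0_6 = 140
x2_7 = 296
cx_8 = 92
cy_8 = 376
r_8 = 32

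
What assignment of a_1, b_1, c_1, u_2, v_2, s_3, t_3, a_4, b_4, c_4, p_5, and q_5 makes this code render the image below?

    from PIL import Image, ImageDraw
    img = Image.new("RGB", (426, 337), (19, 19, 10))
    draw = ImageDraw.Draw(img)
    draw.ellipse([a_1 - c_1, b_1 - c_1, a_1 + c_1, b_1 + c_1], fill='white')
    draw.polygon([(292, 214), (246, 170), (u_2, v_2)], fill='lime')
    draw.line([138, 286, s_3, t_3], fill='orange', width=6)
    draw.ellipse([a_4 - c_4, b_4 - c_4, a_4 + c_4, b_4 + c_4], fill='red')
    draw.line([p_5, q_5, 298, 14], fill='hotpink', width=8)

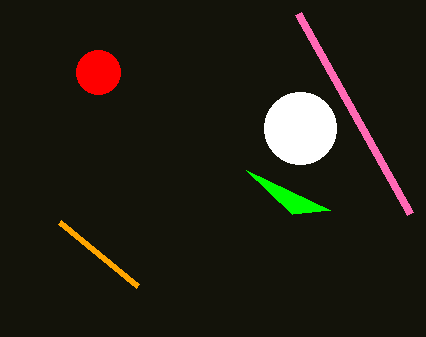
a_1 = 300, b_1 = 128, c_1 = 36, u_2 = 330, v_2 = 210, s_3 = 60, t_3 = 222, a_4 = 98, b_4 = 72, c_4 = 22, p_5 = 410, q_5 = 214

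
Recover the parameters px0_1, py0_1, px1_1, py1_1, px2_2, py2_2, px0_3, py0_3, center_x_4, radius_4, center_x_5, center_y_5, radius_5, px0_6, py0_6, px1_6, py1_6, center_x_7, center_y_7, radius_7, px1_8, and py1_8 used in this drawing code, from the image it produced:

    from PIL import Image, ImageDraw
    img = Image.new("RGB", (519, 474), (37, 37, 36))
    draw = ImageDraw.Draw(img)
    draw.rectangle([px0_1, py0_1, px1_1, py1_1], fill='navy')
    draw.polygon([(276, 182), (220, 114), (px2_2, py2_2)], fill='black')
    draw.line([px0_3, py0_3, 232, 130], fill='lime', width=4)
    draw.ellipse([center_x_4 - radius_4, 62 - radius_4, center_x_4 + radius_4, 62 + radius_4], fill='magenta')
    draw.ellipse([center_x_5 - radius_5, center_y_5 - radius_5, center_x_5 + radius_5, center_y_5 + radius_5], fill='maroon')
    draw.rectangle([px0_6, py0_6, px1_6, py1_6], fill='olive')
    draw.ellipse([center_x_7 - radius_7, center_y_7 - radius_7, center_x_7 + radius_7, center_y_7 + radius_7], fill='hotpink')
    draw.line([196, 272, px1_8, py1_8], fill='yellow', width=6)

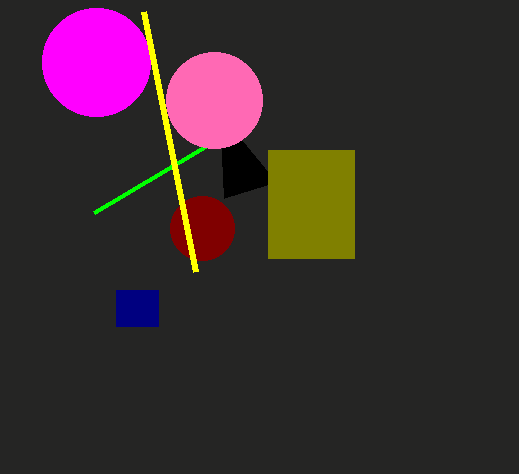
px0_1 = 116, py0_1 = 290, px1_1 = 158, py1_1 = 326, px2_2 = 224, py2_2 = 198, px0_3 = 94, py0_3 = 212, center_x_4 = 96, radius_4 = 54, center_x_5 = 202, center_y_5 = 228, radius_5 = 32, px0_6 = 268, py0_6 = 150, px1_6 = 354, py1_6 = 258, center_x_7 = 214, center_y_7 = 100, radius_7 = 48, px1_8 = 144, py1_8 = 12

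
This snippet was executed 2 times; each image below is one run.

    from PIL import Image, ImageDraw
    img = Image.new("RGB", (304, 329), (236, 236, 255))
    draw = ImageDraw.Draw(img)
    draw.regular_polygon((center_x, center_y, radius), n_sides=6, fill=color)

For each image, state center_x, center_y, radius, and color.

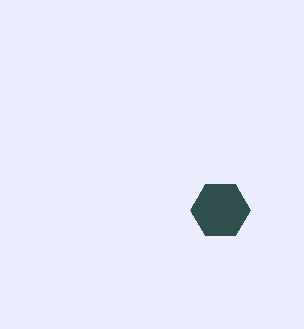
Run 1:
center_x = 220
center_y = 210
radius = 30
color = 'darkslategray'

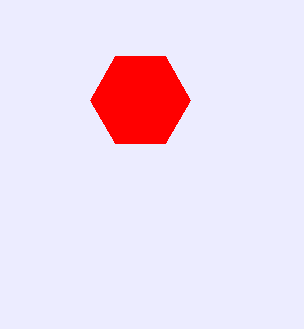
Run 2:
center_x = 140; center_y = 100; radius = 50; color = 'red'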